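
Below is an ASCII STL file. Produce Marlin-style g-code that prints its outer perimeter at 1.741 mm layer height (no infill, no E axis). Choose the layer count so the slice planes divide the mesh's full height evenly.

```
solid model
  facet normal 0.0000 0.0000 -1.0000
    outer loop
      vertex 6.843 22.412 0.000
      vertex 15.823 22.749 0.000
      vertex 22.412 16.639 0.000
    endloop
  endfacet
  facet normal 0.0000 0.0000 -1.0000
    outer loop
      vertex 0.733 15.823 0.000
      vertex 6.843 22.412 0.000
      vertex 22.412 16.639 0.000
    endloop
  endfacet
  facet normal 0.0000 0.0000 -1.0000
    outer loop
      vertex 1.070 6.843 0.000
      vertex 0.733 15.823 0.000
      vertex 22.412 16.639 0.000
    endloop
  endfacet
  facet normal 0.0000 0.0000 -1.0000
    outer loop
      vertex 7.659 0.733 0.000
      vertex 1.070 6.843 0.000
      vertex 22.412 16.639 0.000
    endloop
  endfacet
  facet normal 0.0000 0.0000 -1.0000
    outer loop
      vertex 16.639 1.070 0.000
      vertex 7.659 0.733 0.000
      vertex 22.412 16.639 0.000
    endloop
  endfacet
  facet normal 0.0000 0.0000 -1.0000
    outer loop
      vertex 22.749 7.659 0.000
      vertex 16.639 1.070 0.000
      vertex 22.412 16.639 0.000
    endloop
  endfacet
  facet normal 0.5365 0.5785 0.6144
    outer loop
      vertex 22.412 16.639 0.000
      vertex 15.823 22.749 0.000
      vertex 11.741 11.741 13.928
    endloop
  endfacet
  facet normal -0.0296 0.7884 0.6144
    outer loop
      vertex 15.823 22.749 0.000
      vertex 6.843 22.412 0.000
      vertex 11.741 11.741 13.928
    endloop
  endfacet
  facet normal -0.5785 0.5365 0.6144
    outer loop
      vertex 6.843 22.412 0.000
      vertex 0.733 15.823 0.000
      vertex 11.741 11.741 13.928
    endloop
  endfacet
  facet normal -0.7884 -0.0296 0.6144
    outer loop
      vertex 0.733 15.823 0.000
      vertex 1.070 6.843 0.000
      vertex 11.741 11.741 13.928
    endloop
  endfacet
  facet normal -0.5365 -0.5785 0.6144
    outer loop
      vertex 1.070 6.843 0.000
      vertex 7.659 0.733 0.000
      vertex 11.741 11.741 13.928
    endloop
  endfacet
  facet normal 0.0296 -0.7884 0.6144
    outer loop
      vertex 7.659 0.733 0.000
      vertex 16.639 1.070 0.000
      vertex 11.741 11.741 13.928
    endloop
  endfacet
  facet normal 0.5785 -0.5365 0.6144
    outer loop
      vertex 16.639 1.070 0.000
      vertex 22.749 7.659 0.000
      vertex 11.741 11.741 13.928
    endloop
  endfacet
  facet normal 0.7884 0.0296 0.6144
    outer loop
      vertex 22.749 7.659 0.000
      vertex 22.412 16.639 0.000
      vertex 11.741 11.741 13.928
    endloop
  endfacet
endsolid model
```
; perimeter-only toolpath
G21 ; units = mm
G90 ; absolute positioning
G28 ; home
; layer 1
G0 Z1.741
G0 X21.078 Y16.027
G1 X15.313 Y21.373
G1 X7.455 Y21.078
G1 X2.109 Y15.313
G1 X2.404 Y7.455
G1 X8.169 Y2.109
G1 X16.027 Y2.404
G1 X21.373 Y8.169
G1 X21.078 Y16.027
; layer 2
G0 Z3.482
G0 X19.744 Y15.415
G1 X14.803 Y19.997
G1 X8.067 Y19.744
G1 X3.485 Y14.803
G1 X3.738 Y8.067
G1 X8.680 Y3.485
G1 X15.415 Y3.738
G1 X19.997 Y8.680
G1 X19.744 Y15.415
; layer 3
G0 Z5.223
G0 X18.410 Y14.802
G1 X14.292 Y18.621
G1 X8.680 Y18.410
G1 X4.861 Y14.292
G1 X5.072 Y8.680
G1 X9.190 Y4.861
G1 X14.802 Y5.072
G1 X18.621 Y9.190
G1 X18.410 Y14.802
; layer 4
G0 Z6.964
G0 X17.076 Y14.190
G1 X13.782 Y17.245
G1 X9.292 Y17.076
G1 X6.237 Y13.782
G1 X6.405 Y9.292
G1 X9.700 Y6.237
G1 X14.190 Y6.405
G1 X17.245 Y9.700
G1 X17.076 Y14.190
; layer 5
G0 Z8.705
G0 X15.743 Y13.578
G1 X13.272 Y15.869
G1 X9.904 Y15.743
G1 X7.613 Y13.272
G1 X7.739 Y9.904
G1 X10.210 Y7.613
G1 X13.578 Y7.739
G1 X15.869 Y10.210
G1 X15.743 Y13.578
; layer 6
G0 Z10.446
G0 X14.409 Y12.965
G1 X12.761 Y14.493
G1 X10.517 Y14.409
G1 X8.989 Y12.761
G1 X9.073 Y10.517
G1 X10.721 Y8.989
G1 X12.965 Y9.073
G1 X14.493 Y10.721
G1 X14.409 Y12.965
; layer 7
G0 Z12.187
G0 X13.075 Y12.353
G1 X12.251 Y13.117
G1 X11.129 Y13.075
G1 X10.365 Y12.251
G1 X10.407 Y11.129
G1 X11.231 Y10.365
G1 X12.353 Y10.407
G1 X13.117 Y11.231
G1 X13.075 Y12.353
M2 ; end

The solid is a regular 8-sided pyramid, base circumscribed radius ≈ 11.7 mm, apex at z ≈ 13.9 mm. Slicing at Δz = 1.741 mm — 8 equal slices spanning the solid's height, so layer i sits at z = i·h/8 — gives 7 non-empty perimeters. Each is a 8-segment closed polygon; G0 lifts to the layer z and rapids to the start vertex, then G1 traces the edges. The cross-section shrinks linearly with z (the slice at the apex is degenerate and omitted).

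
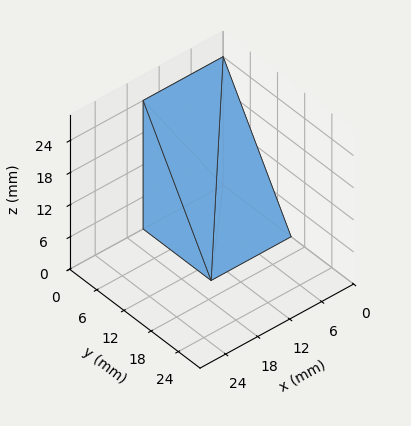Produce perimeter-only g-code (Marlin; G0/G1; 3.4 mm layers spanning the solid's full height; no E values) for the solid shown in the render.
Reading the render: the shape is a wedge (ramp): 15 × 15 mm base, rising to 24 mm along the y=0 edge and sloping linearly to z=0 at y=15 (dimensions read to the nearest mm from the axis ticks). For the g-code, the solid's height is divided into equal slices at the stated Δz and each level perimeter traced with G1 moves after a G0 lift.

; perimeter-only toolpath
G21 ; units = mm
G90 ; absolute positioning
G28 ; home
; layer 1
G0 Z3.4
G0 X0.0 Y0.0
G1 X15.0 Y0.0
G1 X15.0 Y12.9
G1 X0.0 Y12.9
G1 X0.0 Y0.0
; layer 2
G0 Z6.9
G0 X0.0 Y0.0
G1 X15.0 Y0.0
G1 X15.0 Y10.7
G1 X0.0 Y10.7
G1 X0.0 Y0.0
; layer 3
G0 Z10.3
G0 X0.0 Y0.0
G1 X15.0 Y0.0
G1 X15.0 Y8.6
G1 X0.0 Y8.6
G1 X0.0 Y0.0
; layer 4
G0 Z13.7
G0 X0.0 Y0.0
G1 X15.0 Y0.0
G1 X15.0 Y6.4
G1 X0.0 Y6.4
G1 X0.0 Y0.0
; layer 5
G0 Z17.1
G0 X0.0 Y0.0
G1 X15.0 Y0.0
G1 X15.0 Y4.3
G1 X0.0 Y4.3
G1 X0.0 Y0.0
; layer 6
G0 Z20.6
G0 X0.0 Y0.0
G1 X15.0 Y0.0
G1 X15.0 Y2.1
G1 X0.0 Y2.1
G1 X0.0 Y0.0
M2 ; end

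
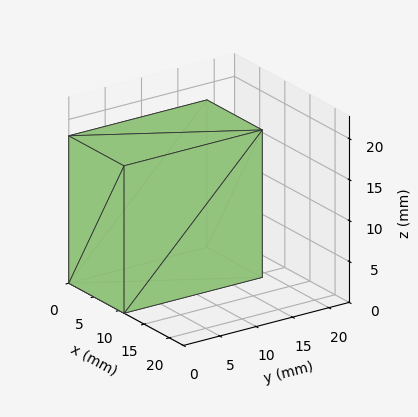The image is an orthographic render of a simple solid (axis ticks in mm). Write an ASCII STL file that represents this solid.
Reading the render: the shape is a rectangular box, roughly 11 × 19 mm footprint and 18 mm tall (dimensions read to the nearest mm from the axis ticks). For the STL, each face is triangulated and given an outward normal.

solid part
  facet normal 0.0000 0.0000 -1.0000
    outer loop
      vertex 11.000 19.000 0.000
      vertex 11.000 0.000 0.000
      vertex 0.000 0.000 0.000
    endloop
  endfacet
  facet normal 0.0000 0.0000 -1.0000
    outer loop
      vertex 0.000 19.000 0.000
      vertex 11.000 19.000 0.000
      vertex 0.000 0.000 0.000
    endloop
  endfacet
  facet normal 0.0000 0.0000 1.0000
    outer loop
      vertex 0.000 0.000 18.000
      vertex 11.000 0.000 18.000
      vertex 11.000 19.000 18.000
    endloop
  endfacet
  facet normal 0.0000 0.0000 1.0000
    outer loop
      vertex 0.000 0.000 18.000
      vertex 11.000 19.000 18.000
      vertex 0.000 19.000 18.000
    endloop
  endfacet
  facet normal 0.0000 -1.0000 0.0000
    outer loop
      vertex 0.000 0.000 0.000
      vertex 11.000 0.000 0.000
      vertex 11.000 0.000 18.000
    endloop
  endfacet
  facet normal 0.0000 -1.0000 0.0000
    outer loop
      vertex 0.000 0.000 0.000
      vertex 11.000 0.000 18.000
      vertex 0.000 0.000 18.000
    endloop
  endfacet
  facet normal 0.0000 1.0000 0.0000
    outer loop
      vertex 11.000 19.000 18.000
      vertex 11.000 19.000 0.000
      vertex 0.000 19.000 0.000
    endloop
  endfacet
  facet normal 0.0000 1.0000 0.0000
    outer loop
      vertex 0.000 19.000 18.000
      vertex 11.000 19.000 18.000
      vertex 0.000 19.000 0.000
    endloop
  endfacet
  facet normal -1.0000 0.0000 0.0000
    outer loop
      vertex 0.000 19.000 18.000
      vertex 0.000 19.000 0.000
      vertex 0.000 0.000 0.000
    endloop
  endfacet
  facet normal -1.0000 0.0000 0.0000
    outer loop
      vertex 0.000 0.000 18.000
      vertex 0.000 19.000 18.000
      vertex 0.000 0.000 0.000
    endloop
  endfacet
  facet normal 1.0000 0.0000 0.0000
    outer loop
      vertex 11.000 0.000 0.000
      vertex 11.000 19.000 0.000
      vertex 11.000 19.000 18.000
    endloop
  endfacet
  facet normal 1.0000 0.0000 0.0000
    outer loop
      vertex 11.000 0.000 0.000
      vertex 11.000 19.000 18.000
      vertex 11.000 0.000 18.000
    endloop
  endfacet
endsolid part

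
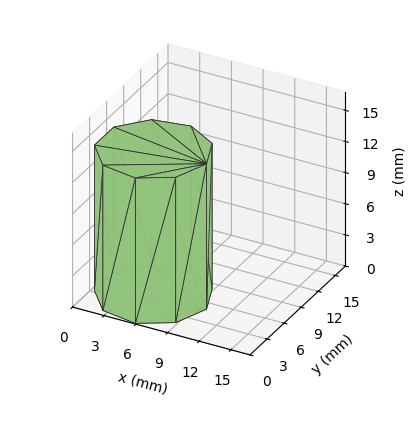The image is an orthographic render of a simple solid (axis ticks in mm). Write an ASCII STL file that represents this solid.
Reading the render: the shape is a regular 9-sided prism (a cylinder approximated with 9 flat sides), circumscribed radius ≈ 5 mm, height ≈ 14 mm (dimensions read to the nearest mm from the axis ticks). For the STL, each face is triangulated and given an outward normal.

solid part
  facet normal 0.0000 0.0000 -1.0000
    outer loop
      vertex 5.9 9.9 0.0
      vertex 8.8 8.2 0.0
      vertex 10.0 5.0 0.0
    endloop
  endfacet
  facet normal 0.0000 0.0000 -1.0000
    outer loop
      vertex 2.5 9.3 0.0
      vertex 5.9 9.9 0.0
      vertex 10.0 5.0 0.0
    endloop
  endfacet
  facet normal 0.0000 0.0000 -1.0000
    outer loop
      vertex 0.3 6.7 0.0
      vertex 2.5 9.3 0.0
      vertex 10.0 5.0 0.0
    endloop
  endfacet
  facet normal 0.0000 0.0000 -1.0000
    outer loop
      vertex 0.3 3.3 0.0
      vertex 0.3 6.7 0.0
      vertex 10.0 5.0 0.0
    endloop
  endfacet
  facet normal 0.0000 0.0000 -1.0000
    outer loop
      vertex 2.5 0.7 0.0
      vertex 0.3 3.3 0.0
      vertex 10.0 5.0 0.0
    endloop
  endfacet
  facet normal 0.0000 0.0000 -1.0000
    outer loop
      vertex 5.9 0.1 0.0
      vertex 2.5 0.7 0.0
      vertex 10.0 5.0 0.0
    endloop
  endfacet
  facet normal 0.0000 0.0000 -1.0000
    outer loop
      vertex 8.8 1.8 0.0
      vertex 5.9 0.1 0.0
      vertex 10.0 5.0 0.0
    endloop
  endfacet
  facet normal 0.0000 0.0000 1.0000
    outer loop
      vertex 10.0 5.0 14.0
      vertex 8.8 8.2 14.0
      vertex 5.9 9.9 14.0
    endloop
  endfacet
  facet normal 0.0000 0.0000 1.0000
    outer loop
      vertex 10.0 5.0 14.0
      vertex 5.9 9.9 14.0
      vertex 2.5 9.3 14.0
    endloop
  endfacet
  facet normal 0.0000 0.0000 1.0000
    outer loop
      vertex 10.0 5.0 14.0
      vertex 2.5 9.3 14.0
      vertex 0.3 6.7 14.0
    endloop
  endfacet
  facet normal 0.0000 0.0000 1.0000
    outer loop
      vertex 10.0 5.0 14.0
      vertex 0.3 6.7 14.0
      vertex 0.3 3.3 14.0
    endloop
  endfacet
  facet normal 0.0000 0.0000 1.0000
    outer loop
      vertex 10.0 5.0 14.0
      vertex 0.3 3.3 14.0
      vertex 2.5 0.7 14.0
    endloop
  endfacet
  facet normal 0.0000 0.0000 1.0000
    outer loop
      vertex 10.0 5.0 14.0
      vertex 2.5 0.7 14.0
      vertex 5.9 0.1 14.0
    endloop
  endfacet
  facet normal 0.0000 0.0000 1.0000
    outer loop
      vertex 10.0 5.0 14.0
      vertex 5.9 0.1 14.0
      vertex 8.8 1.8 14.0
    endloop
  endfacet
  facet normal 0.9363 0.3511 0.0000
    outer loop
      vertex 10.0 5.0 0.0
      vertex 8.8 8.2 0.0
      vertex 8.8 8.2 14.0
    endloop
  endfacet
  facet normal 0.9363 0.3511 0.0000
    outer loop
      vertex 10.0 5.0 0.0
      vertex 8.8 8.2 14.0
      vertex 10.0 5.0 14.0
    endloop
  endfacet
  facet normal 0.5057 0.8627 0.0000
    outer loop
      vertex 8.8 8.2 0.0
      vertex 5.9 9.9 0.0
      vertex 5.9 9.9 14.0
    endloop
  endfacet
  facet normal 0.5057 0.8627 0.0000
    outer loop
      vertex 8.8 8.2 0.0
      vertex 5.9 9.9 14.0
      vertex 8.8 8.2 14.0
    endloop
  endfacet
  facet normal -0.1738 0.9848 0.0000
    outer loop
      vertex 5.9 9.9 0.0
      vertex 2.5 9.3 0.0
      vertex 2.5 9.3 14.0
    endloop
  endfacet
  facet normal -0.1738 0.9848 0.0000
    outer loop
      vertex 5.9 9.9 0.0
      vertex 2.5 9.3 14.0
      vertex 5.9 9.9 14.0
    endloop
  endfacet
  facet normal -0.7634 0.6459 0.0000
    outer loop
      vertex 2.5 9.3 0.0
      vertex 0.3 6.7 0.0
      vertex 0.3 6.7 14.0
    endloop
  endfacet
  facet normal -0.7634 0.6459 0.0000
    outer loop
      vertex 2.5 9.3 0.0
      vertex 0.3 6.7 14.0
      vertex 2.5 9.3 14.0
    endloop
  endfacet
  facet normal -1.0000 0.0000 0.0000
    outer loop
      vertex 0.3 6.7 0.0
      vertex 0.3 3.3 0.0
      vertex 0.3 3.3 14.0
    endloop
  endfacet
  facet normal -1.0000 0.0000 0.0000
    outer loop
      vertex 0.3 6.7 0.0
      vertex 0.3 3.3 14.0
      vertex 0.3 6.7 14.0
    endloop
  endfacet
  facet normal -0.7634 -0.6459 0.0000
    outer loop
      vertex 0.3 3.3 0.0
      vertex 2.5 0.7 0.0
      vertex 2.5 0.7 14.0
    endloop
  endfacet
  facet normal -0.7634 -0.6459 0.0000
    outer loop
      vertex 0.3 3.3 0.0
      vertex 2.5 0.7 14.0
      vertex 0.3 3.3 14.0
    endloop
  endfacet
  facet normal -0.1738 -0.9848 0.0000
    outer loop
      vertex 2.5 0.7 0.0
      vertex 5.9 0.1 0.0
      vertex 5.9 0.1 14.0
    endloop
  endfacet
  facet normal -0.1738 -0.9848 0.0000
    outer loop
      vertex 2.5 0.7 0.0
      vertex 5.9 0.1 14.0
      vertex 2.5 0.7 14.0
    endloop
  endfacet
  facet normal 0.5057 -0.8627 0.0000
    outer loop
      vertex 5.9 0.1 0.0
      vertex 8.8 1.8 0.0
      vertex 8.8 1.8 14.0
    endloop
  endfacet
  facet normal 0.5057 -0.8627 0.0000
    outer loop
      vertex 5.9 0.1 0.0
      vertex 8.8 1.8 14.0
      vertex 5.9 0.1 14.0
    endloop
  endfacet
  facet normal 0.9363 -0.3511 0.0000
    outer loop
      vertex 8.8 1.8 0.0
      vertex 10.0 5.0 0.0
      vertex 10.0 5.0 14.0
    endloop
  endfacet
  facet normal 0.9363 -0.3511 0.0000
    outer loop
      vertex 8.8 1.8 0.0
      vertex 10.0 5.0 14.0
      vertex 8.8 1.8 14.0
    endloop
  endfacet
endsolid part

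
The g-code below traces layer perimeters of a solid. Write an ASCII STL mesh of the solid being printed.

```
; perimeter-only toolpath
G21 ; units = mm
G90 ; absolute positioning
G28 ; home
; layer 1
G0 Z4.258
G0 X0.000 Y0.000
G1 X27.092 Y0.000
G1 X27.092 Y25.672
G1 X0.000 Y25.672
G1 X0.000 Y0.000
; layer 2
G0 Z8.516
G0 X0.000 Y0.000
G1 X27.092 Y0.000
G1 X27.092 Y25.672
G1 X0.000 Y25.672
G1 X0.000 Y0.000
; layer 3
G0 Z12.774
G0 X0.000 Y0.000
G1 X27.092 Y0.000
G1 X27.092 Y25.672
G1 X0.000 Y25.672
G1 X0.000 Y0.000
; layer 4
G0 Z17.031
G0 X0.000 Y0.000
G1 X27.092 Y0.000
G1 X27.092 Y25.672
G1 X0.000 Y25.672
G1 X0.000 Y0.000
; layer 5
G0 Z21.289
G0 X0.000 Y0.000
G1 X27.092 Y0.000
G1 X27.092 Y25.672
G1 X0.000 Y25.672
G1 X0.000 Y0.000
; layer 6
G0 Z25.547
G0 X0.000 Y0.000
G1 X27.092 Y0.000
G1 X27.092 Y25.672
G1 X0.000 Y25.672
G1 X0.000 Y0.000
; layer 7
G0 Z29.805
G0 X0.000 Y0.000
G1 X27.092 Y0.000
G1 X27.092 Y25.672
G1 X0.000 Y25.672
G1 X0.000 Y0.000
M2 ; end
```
solid part
  facet normal 0.0000 0.0000 -1.0000
    outer loop
      vertex 27.092 25.672 0.000
      vertex 27.092 0.000 0.000
      vertex 0.000 0.000 0.000
    endloop
  endfacet
  facet normal 0.0000 0.0000 -1.0000
    outer loop
      vertex 0.000 25.672 0.000
      vertex 27.092 25.672 0.000
      vertex 0.000 0.000 0.000
    endloop
  endfacet
  facet normal 0.0000 0.0000 1.0000
    outer loop
      vertex 0.000 0.000 29.805
      vertex 27.092 0.000 29.805
      vertex 27.092 25.672 29.805
    endloop
  endfacet
  facet normal 0.0000 0.0000 1.0000
    outer loop
      vertex 0.000 0.000 29.805
      vertex 27.092 25.672 29.805
      vertex 0.000 25.672 29.805
    endloop
  endfacet
  facet normal 0.0000 -1.0000 0.0000
    outer loop
      vertex 0.000 0.000 0.000
      vertex 27.092 0.000 0.000
      vertex 27.092 0.000 29.805
    endloop
  endfacet
  facet normal 0.0000 -1.0000 0.0000
    outer loop
      vertex 0.000 0.000 0.000
      vertex 27.092 0.000 29.805
      vertex 0.000 0.000 29.805
    endloop
  endfacet
  facet normal 0.0000 1.0000 0.0000
    outer loop
      vertex 27.092 25.672 29.805
      vertex 27.092 25.672 0.000
      vertex 0.000 25.672 0.000
    endloop
  endfacet
  facet normal 0.0000 1.0000 0.0000
    outer loop
      vertex 0.000 25.672 29.805
      vertex 27.092 25.672 29.805
      vertex 0.000 25.672 0.000
    endloop
  endfacet
  facet normal -1.0000 0.0000 0.0000
    outer loop
      vertex 0.000 25.672 29.805
      vertex 0.000 25.672 0.000
      vertex 0.000 0.000 0.000
    endloop
  endfacet
  facet normal -1.0000 0.0000 0.0000
    outer loop
      vertex 0.000 0.000 29.805
      vertex 0.000 25.672 29.805
      vertex 0.000 0.000 0.000
    endloop
  endfacet
  facet normal 1.0000 0.0000 0.0000
    outer loop
      vertex 27.092 0.000 0.000
      vertex 27.092 25.672 0.000
      vertex 27.092 25.672 29.805
    endloop
  endfacet
  facet normal 1.0000 0.0000 0.0000
    outer loop
      vertex 27.092 0.000 0.000
      vertex 27.092 25.672 29.805
      vertex 27.092 0.000 29.805
    endloop
  endfacet
endsolid part

The G0 Z moves step by Δz≈4.258 mm. Every layer's G1 loop is the same polygon, so the solid is a straight extrusion of it from z=0 to z≈29.8. Closing with flat bottom and top caps and triangulating gives 12 facets — a rectangular box, roughly 27.1 × 25.7 mm footprint and 29.8 mm tall.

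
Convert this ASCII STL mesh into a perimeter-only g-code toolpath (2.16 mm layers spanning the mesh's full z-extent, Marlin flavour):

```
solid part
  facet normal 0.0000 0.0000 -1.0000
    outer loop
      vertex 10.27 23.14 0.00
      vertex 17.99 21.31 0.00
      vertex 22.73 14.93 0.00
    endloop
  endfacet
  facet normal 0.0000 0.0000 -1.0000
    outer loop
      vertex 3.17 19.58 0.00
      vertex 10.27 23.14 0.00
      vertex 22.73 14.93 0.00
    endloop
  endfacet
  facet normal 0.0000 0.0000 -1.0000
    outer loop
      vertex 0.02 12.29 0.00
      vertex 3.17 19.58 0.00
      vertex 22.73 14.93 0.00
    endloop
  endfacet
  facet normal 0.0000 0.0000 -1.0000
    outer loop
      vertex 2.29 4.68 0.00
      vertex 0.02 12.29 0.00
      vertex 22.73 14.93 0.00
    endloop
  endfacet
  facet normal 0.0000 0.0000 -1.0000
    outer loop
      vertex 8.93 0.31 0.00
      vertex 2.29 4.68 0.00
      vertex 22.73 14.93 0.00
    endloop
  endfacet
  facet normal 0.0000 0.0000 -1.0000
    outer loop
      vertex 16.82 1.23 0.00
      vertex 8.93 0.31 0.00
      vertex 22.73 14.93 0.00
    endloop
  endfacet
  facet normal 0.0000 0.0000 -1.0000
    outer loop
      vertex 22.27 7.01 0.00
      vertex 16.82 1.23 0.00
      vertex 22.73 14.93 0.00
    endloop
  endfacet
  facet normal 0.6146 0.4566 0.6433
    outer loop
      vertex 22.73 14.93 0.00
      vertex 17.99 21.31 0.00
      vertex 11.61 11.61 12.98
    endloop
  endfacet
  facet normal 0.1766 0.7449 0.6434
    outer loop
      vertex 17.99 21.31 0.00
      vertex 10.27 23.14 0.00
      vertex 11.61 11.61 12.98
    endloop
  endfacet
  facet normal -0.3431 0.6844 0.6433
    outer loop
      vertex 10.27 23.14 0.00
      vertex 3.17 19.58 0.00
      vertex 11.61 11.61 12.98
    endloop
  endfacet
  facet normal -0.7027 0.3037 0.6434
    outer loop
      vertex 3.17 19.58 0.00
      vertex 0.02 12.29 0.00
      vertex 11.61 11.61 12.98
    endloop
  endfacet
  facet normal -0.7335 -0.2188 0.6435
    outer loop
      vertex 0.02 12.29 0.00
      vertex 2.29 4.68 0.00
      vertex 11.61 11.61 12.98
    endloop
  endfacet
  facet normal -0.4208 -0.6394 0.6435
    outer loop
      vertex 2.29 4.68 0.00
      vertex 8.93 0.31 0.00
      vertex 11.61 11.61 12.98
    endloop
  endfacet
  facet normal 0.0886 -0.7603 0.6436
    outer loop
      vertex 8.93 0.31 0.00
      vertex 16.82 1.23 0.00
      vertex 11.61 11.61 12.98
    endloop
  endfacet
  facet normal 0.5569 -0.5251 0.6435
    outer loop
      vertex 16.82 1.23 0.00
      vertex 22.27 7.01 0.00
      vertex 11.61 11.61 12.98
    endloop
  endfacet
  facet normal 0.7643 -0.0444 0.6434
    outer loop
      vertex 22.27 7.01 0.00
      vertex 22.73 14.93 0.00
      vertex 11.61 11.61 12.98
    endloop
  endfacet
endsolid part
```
; perimeter-only toolpath
G21 ; units = mm
G90 ; absolute positioning
G28 ; home
; layer 1
G0 Z2.16
G0 X20.88 Y14.38
G1 X16.93 Y19.69
G1 X10.49 Y21.22
G1 X4.58 Y18.25
G1 X1.95 Y12.18
G1 X3.84 Y5.83
G1 X9.38 Y2.19
G1 X15.95 Y2.96
G1 X20.49 Y7.78
G1 X20.88 Y14.38
; layer 2
G0 Z4.33
G0 X19.02 Y13.82
G1 X15.86 Y18.08
G1 X10.72 Y19.30
G1 X5.98 Y16.92
G1 X3.88 Y12.06
G1 X5.40 Y6.99
G1 X9.82 Y4.08
G1 X15.08 Y4.69
G1 X18.72 Y8.54
G1 X19.02 Y13.82
; layer 3
G0 Z6.49
G0 X17.17 Y13.27
G1 X14.80 Y16.46
G1 X10.94 Y17.38
G1 X7.39 Y15.59
G1 X5.81 Y11.95
G1 X6.95 Y8.14
G1 X10.27 Y5.96
G1 X14.21 Y6.42
G1 X16.94 Y9.31
G1 X17.17 Y13.27
; layer 4
G0 Z8.65
G0 X15.32 Y12.72
G1 X13.74 Y14.84
G1 X11.16 Y15.45
G1 X8.80 Y14.27
G1 X7.75 Y11.84
G1 X8.50 Y9.30
G1 X10.72 Y7.84
G1 X13.35 Y8.15
G1 X15.16 Y10.08
G1 X15.32 Y12.72
; layer 5
G0 Z10.82
G0 X13.46 Y12.16
G1 X12.67 Y13.23
G1 X11.39 Y13.53
G1 X10.20 Y12.94
G1 X9.68 Y11.72
G1 X10.06 Y10.46
G1 X11.16 Y9.73
G1 X12.48 Y9.88
G1 X13.39 Y10.84
G1 X13.46 Y12.16
M2 ; end

The solid is a regular 9-sided pyramid, base circumscribed radius ≈ 11.6 mm, apex at z ≈ 13 mm. Slicing at Δz = 2.16 mm — 6 equal slices spanning the solid's height, so layer i sits at z = i·h/6 — gives 5 non-empty perimeters. Each is a 9-segment closed polygon; G0 lifts to the layer z and rapids to the start vertex, then G1 traces the edges. The cross-section shrinks linearly with z (the slice at the apex is degenerate and omitted).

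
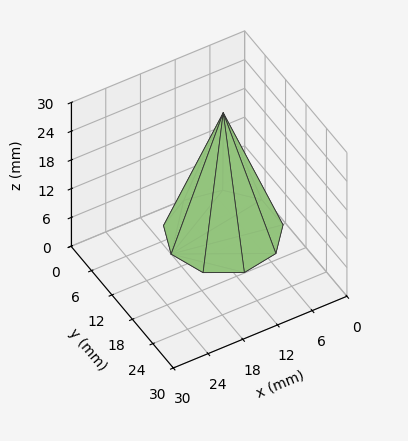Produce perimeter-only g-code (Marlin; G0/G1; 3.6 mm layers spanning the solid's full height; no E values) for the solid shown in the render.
Reading the render: the shape is a regular 9-sided pyramid, base circumscribed radius ≈ 9 mm, apex at z ≈ 25 mm (dimensions read to the nearest mm from the axis ticks). For the g-code, the solid's height is divided into equal slices at the stated Δz and each level perimeter traced with G1 moves after a G0 lift.

; perimeter-only toolpath
G21 ; units = mm
G90 ; absolute positioning
G28 ; home
; layer 1
G0 Z3.6
G0 X16.7 Y9.0
G1 X14.9 Y14.0
G1 X10.4 Y16.6
G1 X5.1 Y15.7
G1 X1.7 Y11.7
G1 X1.7 Y6.3
G1 X5.1 Y2.3
G1 X10.4 Y1.4
G1 X14.9 Y4.0
G1 X16.7 Y9.0
; layer 2
G0 Z7.1
G0 X15.4 Y9.0
G1 X13.9 Y13.1
G1 X10.1 Y15.4
G1 X5.8 Y14.6
G1 X2.9 Y11.2
G1 X2.9 Y6.8
G1 X5.8 Y3.4
G1 X10.1 Y2.6
G1 X13.9 Y4.9
G1 X15.4 Y9.0
; layer 3
G0 Z10.7
G0 X14.1 Y9.0
G1 X12.9 Y12.3
G1 X9.9 Y14.1
G1 X6.4 Y13.5
G1 X4.1 Y10.8
G1 X4.1 Y7.2
G1 X6.4 Y4.5
G1 X9.9 Y3.9
G1 X12.9 Y5.7
G1 X14.1 Y9.0
; layer 4
G0 Z14.3
G0 X12.9 Y9.0
G1 X12.0 Y11.5
G1 X9.7 Y12.8
G1 X7.1 Y12.3
G1 X5.4 Y10.3
G1 X5.4 Y7.7
G1 X7.1 Y5.7
G1 X9.7 Y5.2
G1 X12.0 Y6.5
G1 X12.9 Y9.0
; layer 5
G0 Z17.9
G0 X11.6 Y9.0
G1 X11.0 Y10.7
G1 X9.5 Y11.5
G1 X7.7 Y11.2
G1 X6.6 Y9.9
G1 X6.6 Y8.1
G1 X7.7 Y6.8
G1 X9.5 Y6.5
G1 X11.0 Y7.3
G1 X11.6 Y9.0
; layer 6
G0 Z21.4
G0 X10.3 Y9.0
G1 X10.0 Y9.8
G1 X9.2 Y10.3
G1 X8.4 Y10.1
G1 X7.8 Y9.4
G1 X7.8 Y8.6
G1 X8.4 Y7.9
G1 X9.2 Y7.7
G1 X10.0 Y8.2
G1 X10.3 Y9.0
M2 ; end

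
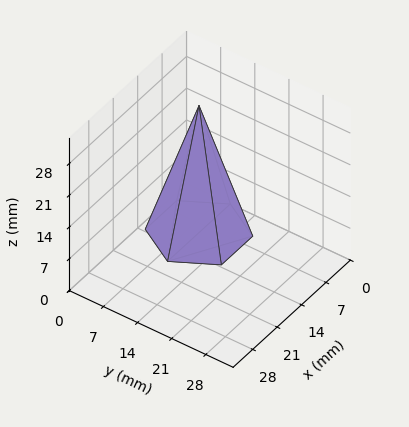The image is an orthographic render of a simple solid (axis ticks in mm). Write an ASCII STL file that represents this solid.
Reading the render: the shape is a regular 6-sided pyramid, base circumscribed radius ≈ 9 mm, apex at z ≈ 28 mm (dimensions read to the nearest mm from the axis ticks). For the STL, each face is triangulated and given an outward normal.

solid part
  facet normal 0.0000 0.0000 -1.0000
    outer loop
      vertex 4.5 16.8 0.0
      vertex 13.5 16.8 0.0
      vertex 18.0 9.0 0.0
    endloop
  endfacet
  facet normal 0.0000 0.0000 -1.0000
    outer loop
      vertex 0.0 9.0 0.0
      vertex 4.5 16.8 0.0
      vertex 18.0 9.0 0.0
    endloop
  endfacet
  facet normal 0.0000 0.0000 -1.0000
    outer loop
      vertex 4.5 1.2 0.0
      vertex 0.0 9.0 0.0
      vertex 18.0 9.0 0.0
    endloop
  endfacet
  facet normal 0.0000 0.0000 -1.0000
    outer loop
      vertex 13.5 1.2 0.0
      vertex 4.5 1.2 0.0
      vertex 18.0 9.0 0.0
    endloop
  endfacet
  facet normal 0.8344 0.4814 0.2682
    outer loop
      vertex 18.0 9.0 0.0
      vertex 13.5 16.8 0.0
      vertex 9.0 9.0 28.0
    endloop
  endfacet
  facet normal 0.0000 0.9633 0.2684
    outer loop
      vertex 13.5 16.8 0.0
      vertex 4.5 16.8 0.0
      vertex 9.0 9.0 28.0
    endloop
  endfacet
  facet normal -0.8344 0.4814 0.2682
    outer loop
      vertex 4.5 16.8 0.0
      vertex 0.0 9.0 0.0
      vertex 9.0 9.0 28.0
    endloop
  endfacet
  facet normal -0.8344 -0.4814 0.2682
    outer loop
      vertex 0.0 9.0 0.0
      vertex 4.5 1.2 0.0
      vertex 9.0 9.0 28.0
    endloop
  endfacet
  facet normal 0.0000 -0.9633 0.2684
    outer loop
      vertex 4.5 1.2 0.0
      vertex 13.5 1.2 0.0
      vertex 9.0 9.0 28.0
    endloop
  endfacet
  facet normal 0.8344 -0.4814 0.2682
    outer loop
      vertex 13.5 1.2 0.0
      vertex 18.0 9.0 0.0
      vertex 9.0 9.0 28.0
    endloop
  endfacet
endsolid part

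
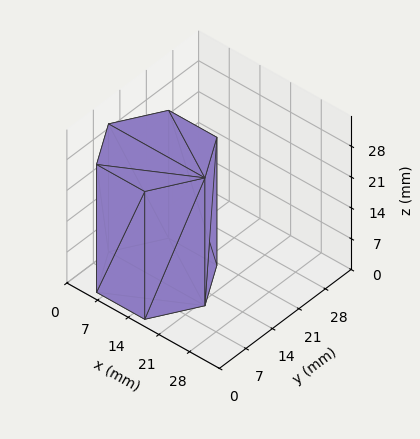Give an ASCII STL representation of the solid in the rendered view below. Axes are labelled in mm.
Reading the render: the shape is a regular 6-sided prism (a cylinder approximated with 6 flat sides), circumscribed radius ≈ 11 mm, height ≈ 29 mm (dimensions read to the nearest mm from the axis ticks). For the STL, each face is triangulated and given an outward normal.

solid part
  facet normal 0.0000 0.0000 -1.0000
    outer loop
      vertex 5.500 20.526 0.000
      vertex 16.500 20.526 0.000
      vertex 22.000 11.000 0.000
    endloop
  endfacet
  facet normal 0.0000 0.0000 -1.0000
    outer loop
      vertex 0.000 11.000 0.000
      vertex 5.500 20.526 0.000
      vertex 22.000 11.000 0.000
    endloop
  endfacet
  facet normal 0.0000 0.0000 -1.0000
    outer loop
      vertex 5.500 1.474 0.000
      vertex 0.000 11.000 0.000
      vertex 22.000 11.000 0.000
    endloop
  endfacet
  facet normal 0.0000 0.0000 -1.0000
    outer loop
      vertex 16.500 1.474 0.000
      vertex 5.500 1.474 0.000
      vertex 22.000 11.000 0.000
    endloop
  endfacet
  facet normal 0.0000 0.0000 1.0000
    outer loop
      vertex 22.000 11.000 29.000
      vertex 16.500 20.526 29.000
      vertex 5.500 20.526 29.000
    endloop
  endfacet
  facet normal 0.0000 0.0000 1.0000
    outer loop
      vertex 22.000 11.000 29.000
      vertex 5.500 20.526 29.000
      vertex 0.000 11.000 29.000
    endloop
  endfacet
  facet normal 0.0000 0.0000 1.0000
    outer loop
      vertex 22.000 11.000 29.000
      vertex 0.000 11.000 29.000
      vertex 5.500 1.474 29.000
    endloop
  endfacet
  facet normal 0.0000 0.0000 1.0000
    outer loop
      vertex 22.000 11.000 29.000
      vertex 5.500 1.474 29.000
      vertex 16.500 1.474 29.000
    endloop
  endfacet
  facet normal 0.8660 0.5000 0.0000
    outer loop
      vertex 22.000 11.000 0.000
      vertex 16.500 20.526 0.000
      vertex 16.500 20.526 29.000
    endloop
  endfacet
  facet normal 0.8660 0.5000 0.0000
    outer loop
      vertex 22.000 11.000 0.000
      vertex 16.500 20.526 29.000
      vertex 22.000 11.000 29.000
    endloop
  endfacet
  facet normal 0.0000 1.0000 0.0000
    outer loop
      vertex 16.500 20.526 0.000
      vertex 5.500 20.526 0.000
      vertex 5.500 20.526 29.000
    endloop
  endfacet
  facet normal 0.0000 1.0000 0.0000
    outer loop
      vertex 16.500 20.526 0.000
      vertex 5.500 20.526 29.000
      vertex 16.500 20.526 29.000
    endloop
  endfacet
  facet normal -0.8660 0.5000 0.0000
    outer loop
      vertex 5.500 20.526 0.000
      vertex 0.000 11.000 0.000
      vertex 0.000 11.000 29.000
    endloop
  endfacet
  facet normal -0.8660 0.5000 0.0000
    outer loop
      vertex 5.500 20.526 0.000
      vertex 0.000 11.000 29.000
      vertex 5.500 20.526 29.000
    endloop
  endfacet
  facet normal -0.8660 -0.5000 0.0000
    outer loop
      vertex 0.000 11.000 0.000
      vertex 5.500 1.474 0.000
      vertex 5.500 1.474 29.000
    endloop
  endfacet
  facet normal -0.8660 -0.5000 0.0000
    outer loop
      vertex 0.000 11.000 0.000
      vertex 5.500 1.474 29.000
      vertex 0.000 11.000 29.000
    endloop
  endfacet
  facet normal 0.0000 -1.0000 0.0000
    outer loop
      vertex 5.500 1.474 0.000
      vertex 16.500 1.474 0.000
      vertex 16.500 1.474 29.000
    endloop
  endfacet
  facet normal 0.0000 -1.0000 0.0000
    outer loop
      vertex 5.500 1.474 0.000
      vertex 16.500 1.474 29.000
      vertex 5.500 1.474 29.000
    endloop
  endfacet
  facet normal 0.8660 -0.5000 0.0000
    outer loop
      vertex 16.500 1.474 0.000
      vertex 22.000 11.000 0.000
      vertex 22.000 11.000 29.000
    endloop
  endfacet
  facet normal 0.8660 -0.5000 0.0000
    outer loop
      vertex 16.500 1.474 0.000
      vertex 22.000 11.000 29.000
      vertex 16.500 1.474 29.000
    endloop
  endfacet
endsolid part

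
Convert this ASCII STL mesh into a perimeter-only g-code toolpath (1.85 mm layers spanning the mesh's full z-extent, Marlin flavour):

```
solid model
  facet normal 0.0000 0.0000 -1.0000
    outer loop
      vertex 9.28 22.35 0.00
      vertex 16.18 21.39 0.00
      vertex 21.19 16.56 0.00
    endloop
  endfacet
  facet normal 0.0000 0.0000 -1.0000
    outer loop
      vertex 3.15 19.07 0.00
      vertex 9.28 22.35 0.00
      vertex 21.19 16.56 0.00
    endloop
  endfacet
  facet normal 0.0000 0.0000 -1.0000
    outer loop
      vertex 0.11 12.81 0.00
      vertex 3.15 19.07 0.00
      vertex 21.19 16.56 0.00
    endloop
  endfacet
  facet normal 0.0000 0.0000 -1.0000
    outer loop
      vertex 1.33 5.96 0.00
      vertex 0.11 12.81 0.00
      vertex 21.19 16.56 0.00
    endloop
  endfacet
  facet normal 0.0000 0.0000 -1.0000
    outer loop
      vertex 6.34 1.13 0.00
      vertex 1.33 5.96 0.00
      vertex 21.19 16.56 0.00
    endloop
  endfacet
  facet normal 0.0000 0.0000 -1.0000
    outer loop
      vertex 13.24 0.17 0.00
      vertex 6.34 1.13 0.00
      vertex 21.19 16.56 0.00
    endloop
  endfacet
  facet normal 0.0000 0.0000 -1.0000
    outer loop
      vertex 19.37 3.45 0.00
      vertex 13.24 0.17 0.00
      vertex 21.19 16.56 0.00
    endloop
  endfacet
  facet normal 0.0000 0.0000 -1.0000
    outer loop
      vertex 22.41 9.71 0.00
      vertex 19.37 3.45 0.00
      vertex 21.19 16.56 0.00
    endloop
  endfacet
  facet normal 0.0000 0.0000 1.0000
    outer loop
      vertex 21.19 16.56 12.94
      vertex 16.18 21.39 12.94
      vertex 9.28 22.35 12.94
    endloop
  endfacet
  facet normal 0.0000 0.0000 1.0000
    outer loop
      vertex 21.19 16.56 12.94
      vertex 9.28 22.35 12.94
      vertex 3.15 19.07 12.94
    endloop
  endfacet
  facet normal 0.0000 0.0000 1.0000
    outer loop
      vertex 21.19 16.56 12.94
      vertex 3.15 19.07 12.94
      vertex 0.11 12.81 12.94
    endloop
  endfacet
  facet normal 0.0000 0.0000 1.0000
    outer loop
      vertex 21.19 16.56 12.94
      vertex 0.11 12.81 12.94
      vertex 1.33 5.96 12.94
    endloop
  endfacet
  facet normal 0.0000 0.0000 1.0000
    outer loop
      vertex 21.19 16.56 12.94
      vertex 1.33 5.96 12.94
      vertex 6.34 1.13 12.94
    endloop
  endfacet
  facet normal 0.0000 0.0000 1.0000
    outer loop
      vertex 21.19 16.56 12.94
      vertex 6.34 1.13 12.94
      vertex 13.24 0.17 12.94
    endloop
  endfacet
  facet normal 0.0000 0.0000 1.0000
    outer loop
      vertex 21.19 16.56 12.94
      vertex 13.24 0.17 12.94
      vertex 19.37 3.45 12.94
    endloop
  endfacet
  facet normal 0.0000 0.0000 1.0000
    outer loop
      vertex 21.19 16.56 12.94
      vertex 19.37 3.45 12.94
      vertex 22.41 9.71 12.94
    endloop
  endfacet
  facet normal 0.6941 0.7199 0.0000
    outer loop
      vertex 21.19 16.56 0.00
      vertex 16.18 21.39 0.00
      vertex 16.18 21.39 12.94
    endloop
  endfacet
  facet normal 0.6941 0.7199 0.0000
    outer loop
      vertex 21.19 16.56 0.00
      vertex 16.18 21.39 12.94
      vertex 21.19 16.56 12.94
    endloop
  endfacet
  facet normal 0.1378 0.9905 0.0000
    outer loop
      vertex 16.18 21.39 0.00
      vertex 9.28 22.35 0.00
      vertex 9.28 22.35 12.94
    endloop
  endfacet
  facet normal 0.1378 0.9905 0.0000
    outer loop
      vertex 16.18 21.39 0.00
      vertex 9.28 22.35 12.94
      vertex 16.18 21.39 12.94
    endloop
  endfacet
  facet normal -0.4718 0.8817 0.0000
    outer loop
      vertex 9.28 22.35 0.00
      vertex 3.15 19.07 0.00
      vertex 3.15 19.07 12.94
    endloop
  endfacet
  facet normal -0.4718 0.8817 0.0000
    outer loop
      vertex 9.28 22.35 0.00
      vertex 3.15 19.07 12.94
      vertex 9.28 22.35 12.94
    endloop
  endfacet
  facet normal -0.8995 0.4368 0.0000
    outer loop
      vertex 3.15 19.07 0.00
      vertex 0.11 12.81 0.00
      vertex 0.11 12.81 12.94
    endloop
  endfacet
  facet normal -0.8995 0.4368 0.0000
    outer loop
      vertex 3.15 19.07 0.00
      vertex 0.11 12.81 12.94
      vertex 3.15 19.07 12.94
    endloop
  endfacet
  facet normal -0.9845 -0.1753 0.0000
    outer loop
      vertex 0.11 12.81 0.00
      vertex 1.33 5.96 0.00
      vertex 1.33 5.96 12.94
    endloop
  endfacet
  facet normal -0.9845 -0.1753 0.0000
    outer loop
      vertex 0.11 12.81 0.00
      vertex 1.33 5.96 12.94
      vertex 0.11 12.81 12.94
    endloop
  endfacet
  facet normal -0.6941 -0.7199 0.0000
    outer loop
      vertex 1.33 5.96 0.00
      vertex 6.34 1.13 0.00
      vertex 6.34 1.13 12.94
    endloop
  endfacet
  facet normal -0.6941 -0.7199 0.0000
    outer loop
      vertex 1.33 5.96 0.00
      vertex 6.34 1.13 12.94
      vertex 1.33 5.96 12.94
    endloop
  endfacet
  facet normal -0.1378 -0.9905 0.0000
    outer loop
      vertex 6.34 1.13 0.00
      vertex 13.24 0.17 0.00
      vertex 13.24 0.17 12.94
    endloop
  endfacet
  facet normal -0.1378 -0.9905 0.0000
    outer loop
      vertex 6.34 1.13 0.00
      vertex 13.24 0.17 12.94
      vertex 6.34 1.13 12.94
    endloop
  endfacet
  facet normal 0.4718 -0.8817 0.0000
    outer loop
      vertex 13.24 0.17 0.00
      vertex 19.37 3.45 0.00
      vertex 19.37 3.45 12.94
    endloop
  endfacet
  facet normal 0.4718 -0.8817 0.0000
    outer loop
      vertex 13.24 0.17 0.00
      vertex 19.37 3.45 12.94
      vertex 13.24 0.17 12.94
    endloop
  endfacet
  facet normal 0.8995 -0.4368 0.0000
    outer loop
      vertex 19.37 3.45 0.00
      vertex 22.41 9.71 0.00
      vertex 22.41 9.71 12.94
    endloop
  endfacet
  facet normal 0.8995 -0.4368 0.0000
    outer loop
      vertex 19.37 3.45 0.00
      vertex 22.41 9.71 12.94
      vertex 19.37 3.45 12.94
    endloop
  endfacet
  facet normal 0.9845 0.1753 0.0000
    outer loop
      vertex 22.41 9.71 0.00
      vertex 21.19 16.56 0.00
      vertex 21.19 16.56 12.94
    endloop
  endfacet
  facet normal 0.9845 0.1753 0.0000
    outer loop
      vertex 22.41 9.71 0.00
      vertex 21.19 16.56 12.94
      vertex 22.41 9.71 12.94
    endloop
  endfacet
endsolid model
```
; perimeter-only toolpath
G21 ; units = mm
G90 ; absolute positioning
G28 ; home
; layer 1
G0 Z1.85
G0 X21.19 Y16.56
G1 X16.18 Y21.39
G1 X9.28 Y22.35
G1 X3.15 Y19.07
G1 X0.11 Y12.81
G1 X1.33 Y5.96
G1 X6.34 Y1.13
G1 X13.24 Y0.17
G1 X19.37 Y3.45
G1 X22.41 Y9.71
G1 X21.19 Y16.56
; layer 2
G0 Z3.70
G0 X21.19 Y16.56
G1 X16.18 Y21.39
G1 X9.28 Y22.35
G1 X3.15 Y19.07
G1 X0.11 Y12.81
G1 X1.33 Y5.96
G1 X6.34 Y1.13
G1 X13.24 Y0.17
G1 X19.37 Y3.45
G1 X22.41 Y9.71
G1 X21.19 Y16.56
; layer 3
G0 Z5.55
G0 X21.19 Y16.56
G1 X16.18 Y21.39
G1 X9.28 Y22.35
G1 X3.15 Y19.07
G1 X0.11 Y12.81
G1 X1.33 Y5.96
G1 X6.34 Y1.13
G1 X13.24 Y0.17
G1 X19.37 Y3.45
G1 X22.41 Y9.71
G1 X21.19 Y16.56
; layer 4
G0 Z7.39
G0 X21.19 Y16.56
G1 X16.18 Y21.39
G1 X9.28 Y22.35
G1 X3.15 Y19.07
G1 X0.11 Y12.81
G1 X1.33 Y5.96
G1 X6.34 Y1.13
G1 X13.24 Y0.17
G1 X19.37 Y3.45
G1 X22.41 Y9.71
G1 X21.19 Y16.56
; layer 5
G0 Z9.24
G0 X21.19 Y16.56
G1 X16.18 Y21.39
G1 X9.28 Y22.35
G1 X3.15 Y19.07
G1 X0.11 Y12.81
G1 X1.33 Y5.96
G1 X6.34 Y1.13
G1 X13.24 Y0.17
G1 X19.37 Y3.45
G1 X22.41 Y9.71
G1 X21.19 Y16.56
; layer 6
G0 Z11.09
G0 X21.19 Y16.56
G1 X16.18 Y21.39
G1 X9.28 Y22.35
G1 X3.15 Y19.07
G1 X0.11 Y12.81
G1 X1.33 Y5.96
G1 X6.34 Y1.13
G1 X13.24 Y0.17
G1 X19.37 Y3.45
G1 X22.41 Y9.71
G1 X21.19 Y16.56
; layer 7
G0 Z12.94
G0 X21.19 Y16.56
G1 X16.18 Y21.39
G1 X9.28 Y22.35
G1 X3.15 Y19.07
G1 X0.11 Y12.81
G1 X1.33 Y5.96
G1 X6.34 Y1.13
G1 X13.24 Y0.17
G1 X19.37 Y3.45
G1 X22.41 Y9.71
G1 X21.19 Y16.56
M2 ; end

The solid is a regular 10-sided prism (a cylinder approximated with 10 flat sides), circumscribed radius ≈ 11.3 mm, height ≈ 12.9 mm. Slicing at Δz = 1.85 mm — 7 equal slices spanning the solid's height, so layer i sits at z = i·h/7 — gives 7 non-empty perimeters. Each is a 10-segment closed polygon; G0 lifts to the layer z and rapids to the start vertex, then G1 traces the edges.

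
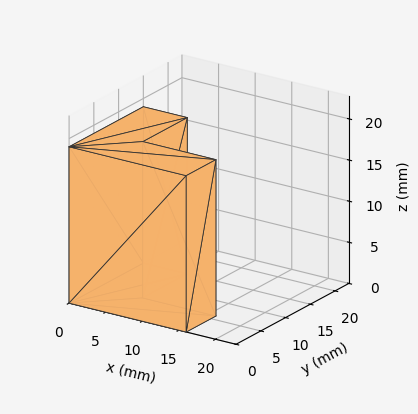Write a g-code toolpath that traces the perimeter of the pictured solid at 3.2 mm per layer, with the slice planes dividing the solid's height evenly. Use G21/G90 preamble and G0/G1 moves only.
Reading the render: the shape is an L-shaped prism: outer 16 × 15 mm, arm thicknesses ≈ 6 mm (horizontal) and 6 mm (vertical), extruded 19 mm in z (dimensions read to the nearest mm from the axis ticks). For the g-code, the solid's height is divided into equal slices at the stated Δz and each level perimeter traced with G1 moves after a G0 lift.

; perimeter-only toolpath
G21 ; units = mm
G90 ; absolute positioning
G28 ; home
; layer 1
G0 Z3.2
G0 X0.0 Y0.0
G1 X16.0 Y0.0
G1 X16.0 Y6.0
G1 X6.0 Y6.0
G1 X6.0 Y15.0
G1 X0.0 Y15.0
G1 X0.0 Y0.0
; layer 2
G0 Z6.3
G0 X0.0 Y0.0
G1 X16.0 Y0.0
G1 X16.0 Y6.0
G1 X6.0 Y6.0
G1 X6.0 Y15.0
G1 X0.0 Y15.0
G1 X0.0 Y0.0
; layer 3
G0 Z9.5
G0 X0.0 Y0.0
G1 X16.0 Y0.0
G1 X16.0 Y6.0
G1 X6.0 Y6.0
G1 X6.0 Y15.0
G1 X0.0 Y15.0
G1 X0.0 Y0.0
; layer 4
G0 Z12.7
G0 X0.0 Y0.0
G1 X16.0 Y0.0
G1 X16.0 Y6.0
G1 X6.0 Y6.0
G1 X6.0 Y15.0
G1 X0.0 Y15.0
G1 X0.0 Y0.0
; layer 5
G0 Z15.8
G0 X0.0 Y0.0
G1 X16.0 Y0.0
G1 X16.0 Y6.0
G1 X6.0 Y6.0
G1 X6.0 Y15.0
G1 X0.0 Y15.0
G1 X0.0 Y0.0
; layer 6
G0 Z19.0
G0 X0.0 Y0.0
G1 X16.0 Y0.0
G1 X16.0 Y6.0
G1 X6.0 Y6.0
G1 X6.0 Y15.0
G1 X0.0 Y15.0
G1 X0.0 Y0.0
M2 ; end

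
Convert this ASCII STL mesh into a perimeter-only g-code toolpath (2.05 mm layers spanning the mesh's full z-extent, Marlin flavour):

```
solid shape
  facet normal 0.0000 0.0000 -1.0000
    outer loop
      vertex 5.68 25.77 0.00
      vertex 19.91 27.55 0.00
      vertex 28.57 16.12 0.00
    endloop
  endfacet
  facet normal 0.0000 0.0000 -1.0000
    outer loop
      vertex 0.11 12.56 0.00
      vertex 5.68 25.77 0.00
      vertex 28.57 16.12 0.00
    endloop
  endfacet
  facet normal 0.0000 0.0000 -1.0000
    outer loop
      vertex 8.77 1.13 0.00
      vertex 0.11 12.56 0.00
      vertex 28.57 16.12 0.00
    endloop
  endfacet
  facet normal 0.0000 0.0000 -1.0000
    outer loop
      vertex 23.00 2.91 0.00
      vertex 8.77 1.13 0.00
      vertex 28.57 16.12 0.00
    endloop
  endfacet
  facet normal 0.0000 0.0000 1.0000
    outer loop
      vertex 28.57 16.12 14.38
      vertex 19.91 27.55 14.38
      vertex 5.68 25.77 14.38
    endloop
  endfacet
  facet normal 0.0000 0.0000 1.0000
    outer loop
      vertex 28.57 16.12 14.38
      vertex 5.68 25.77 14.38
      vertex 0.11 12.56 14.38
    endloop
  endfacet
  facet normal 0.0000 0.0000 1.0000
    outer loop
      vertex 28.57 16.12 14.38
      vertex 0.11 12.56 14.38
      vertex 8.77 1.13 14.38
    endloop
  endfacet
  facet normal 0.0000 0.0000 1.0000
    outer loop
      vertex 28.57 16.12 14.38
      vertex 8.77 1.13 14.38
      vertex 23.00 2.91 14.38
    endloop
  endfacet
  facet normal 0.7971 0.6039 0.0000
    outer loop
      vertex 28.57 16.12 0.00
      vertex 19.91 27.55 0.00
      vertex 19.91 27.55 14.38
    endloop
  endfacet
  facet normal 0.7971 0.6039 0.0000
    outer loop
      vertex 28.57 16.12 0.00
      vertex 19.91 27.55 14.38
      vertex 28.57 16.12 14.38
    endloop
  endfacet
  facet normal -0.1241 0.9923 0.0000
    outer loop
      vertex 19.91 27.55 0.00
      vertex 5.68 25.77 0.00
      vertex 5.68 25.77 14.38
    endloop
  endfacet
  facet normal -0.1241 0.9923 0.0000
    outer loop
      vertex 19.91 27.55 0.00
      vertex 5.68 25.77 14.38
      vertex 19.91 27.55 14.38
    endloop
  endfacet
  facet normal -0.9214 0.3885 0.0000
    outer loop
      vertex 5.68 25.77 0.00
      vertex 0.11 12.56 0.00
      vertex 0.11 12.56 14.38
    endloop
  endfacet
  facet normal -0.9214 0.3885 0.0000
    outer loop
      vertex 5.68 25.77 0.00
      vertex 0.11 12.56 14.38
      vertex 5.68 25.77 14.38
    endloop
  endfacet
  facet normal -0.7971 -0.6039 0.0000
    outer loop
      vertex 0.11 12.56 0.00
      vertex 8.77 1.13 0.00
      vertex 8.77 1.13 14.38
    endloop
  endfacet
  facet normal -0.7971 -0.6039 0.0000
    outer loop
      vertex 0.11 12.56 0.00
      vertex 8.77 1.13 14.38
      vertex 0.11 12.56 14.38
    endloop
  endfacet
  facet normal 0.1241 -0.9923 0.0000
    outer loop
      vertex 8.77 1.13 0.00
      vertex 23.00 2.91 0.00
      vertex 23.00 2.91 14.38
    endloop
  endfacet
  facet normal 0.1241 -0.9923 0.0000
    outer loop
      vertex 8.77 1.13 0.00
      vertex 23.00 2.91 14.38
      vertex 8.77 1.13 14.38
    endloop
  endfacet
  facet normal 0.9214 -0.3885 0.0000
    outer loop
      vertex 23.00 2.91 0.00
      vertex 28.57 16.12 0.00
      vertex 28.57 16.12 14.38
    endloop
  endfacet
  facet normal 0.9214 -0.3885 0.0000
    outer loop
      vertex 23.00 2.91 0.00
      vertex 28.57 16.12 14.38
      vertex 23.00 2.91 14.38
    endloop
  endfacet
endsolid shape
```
; perimeter-only toolpath
G21 ; units = mm
G90 ; absolute positioning
G28 ; home
; layer 1
G0 Z2.05
G0 X28.57 Y16.12
G1 X19.91 Y27.55
G1 X5.68 Y25.77
G1 X0.11 Y12.56
G1 X8.77 Y1.13
G1 X23.00 Y2.91
G1 X28.57 Y16.12
; layer 2
G0 Z4.11
G0 X28.57 Y16.12
G1 X19.91 Y27.55
G1 X5.68 Y25.77
G1 X0.11 Y12.56
G1 X8.77 Y1.13
G1 X23.00 Y2.91
G1 X28.57 Y16.12
; layer 3
G0 Z6.16
G0 X28.57 Y16.12
G1 X19.91 Y27.55
G1 X5.68 Y25.77
G1 X0.11 Y12.56
G1 X8.77 Y1.13
G1 X23.00 Y2.91
G1 X28.57 Y16.12
; layer 4
G0 Z8.22
G0 X28.57 Y16.12
G1 X19.91 Y27.55
G1 X5.68 Y25.77
G1 X0.11 Y12.56
G1 X8.77 Y1.13
G1 X23.00 Y2.91
G1 X28.57 Y16.12
; layer 5
G0 Z10.27
G0 X28.57 Y16.12
G1 X19.91 Y27.55
G1 X5.68 Y25.77
G1 X0.11 Y12.56
G1 X8.77 Y1.13
G1 X23.00 Y2.91
G1 X28.57 Y16.12
; layer 6
G0 Z12.33
G0 X28.57 Y16.12
G1 X19.91 Y27.55
G1 X5.68 Y25.77
G1 X0.11 Y12.56
G1 X8.77 Y1.13
G1 X23.00 Y2.91
G1 X28.57 Y16.12
; layer 7
G0 Z14.38
G0 X28.57 Y16.12
G1 X19.91 Y27.55
G1 X5.68 Y25.77
G1 X0.11 Y12.56
G1 X8.77 Y1.13
G1 X23.00 Y2.91
G1 X28.57 Y16.12
M2 ; end

The solid is a regular 6-sided prism (a cylinder approximated with 6 flat sides), circumscribed radius ≈ 14.3 mm, height ≈ 14.4 mm. Slicing at Δz = 2.05 mm — 7 equal slices spanning the solid's height, so layer i sits at z = i·h/7 — gives 7 non-empty perimeters. Each is a 6-segment closed polygon; G0 lifts to the layer z and rapids to the start vertex, then G1 traces the edges.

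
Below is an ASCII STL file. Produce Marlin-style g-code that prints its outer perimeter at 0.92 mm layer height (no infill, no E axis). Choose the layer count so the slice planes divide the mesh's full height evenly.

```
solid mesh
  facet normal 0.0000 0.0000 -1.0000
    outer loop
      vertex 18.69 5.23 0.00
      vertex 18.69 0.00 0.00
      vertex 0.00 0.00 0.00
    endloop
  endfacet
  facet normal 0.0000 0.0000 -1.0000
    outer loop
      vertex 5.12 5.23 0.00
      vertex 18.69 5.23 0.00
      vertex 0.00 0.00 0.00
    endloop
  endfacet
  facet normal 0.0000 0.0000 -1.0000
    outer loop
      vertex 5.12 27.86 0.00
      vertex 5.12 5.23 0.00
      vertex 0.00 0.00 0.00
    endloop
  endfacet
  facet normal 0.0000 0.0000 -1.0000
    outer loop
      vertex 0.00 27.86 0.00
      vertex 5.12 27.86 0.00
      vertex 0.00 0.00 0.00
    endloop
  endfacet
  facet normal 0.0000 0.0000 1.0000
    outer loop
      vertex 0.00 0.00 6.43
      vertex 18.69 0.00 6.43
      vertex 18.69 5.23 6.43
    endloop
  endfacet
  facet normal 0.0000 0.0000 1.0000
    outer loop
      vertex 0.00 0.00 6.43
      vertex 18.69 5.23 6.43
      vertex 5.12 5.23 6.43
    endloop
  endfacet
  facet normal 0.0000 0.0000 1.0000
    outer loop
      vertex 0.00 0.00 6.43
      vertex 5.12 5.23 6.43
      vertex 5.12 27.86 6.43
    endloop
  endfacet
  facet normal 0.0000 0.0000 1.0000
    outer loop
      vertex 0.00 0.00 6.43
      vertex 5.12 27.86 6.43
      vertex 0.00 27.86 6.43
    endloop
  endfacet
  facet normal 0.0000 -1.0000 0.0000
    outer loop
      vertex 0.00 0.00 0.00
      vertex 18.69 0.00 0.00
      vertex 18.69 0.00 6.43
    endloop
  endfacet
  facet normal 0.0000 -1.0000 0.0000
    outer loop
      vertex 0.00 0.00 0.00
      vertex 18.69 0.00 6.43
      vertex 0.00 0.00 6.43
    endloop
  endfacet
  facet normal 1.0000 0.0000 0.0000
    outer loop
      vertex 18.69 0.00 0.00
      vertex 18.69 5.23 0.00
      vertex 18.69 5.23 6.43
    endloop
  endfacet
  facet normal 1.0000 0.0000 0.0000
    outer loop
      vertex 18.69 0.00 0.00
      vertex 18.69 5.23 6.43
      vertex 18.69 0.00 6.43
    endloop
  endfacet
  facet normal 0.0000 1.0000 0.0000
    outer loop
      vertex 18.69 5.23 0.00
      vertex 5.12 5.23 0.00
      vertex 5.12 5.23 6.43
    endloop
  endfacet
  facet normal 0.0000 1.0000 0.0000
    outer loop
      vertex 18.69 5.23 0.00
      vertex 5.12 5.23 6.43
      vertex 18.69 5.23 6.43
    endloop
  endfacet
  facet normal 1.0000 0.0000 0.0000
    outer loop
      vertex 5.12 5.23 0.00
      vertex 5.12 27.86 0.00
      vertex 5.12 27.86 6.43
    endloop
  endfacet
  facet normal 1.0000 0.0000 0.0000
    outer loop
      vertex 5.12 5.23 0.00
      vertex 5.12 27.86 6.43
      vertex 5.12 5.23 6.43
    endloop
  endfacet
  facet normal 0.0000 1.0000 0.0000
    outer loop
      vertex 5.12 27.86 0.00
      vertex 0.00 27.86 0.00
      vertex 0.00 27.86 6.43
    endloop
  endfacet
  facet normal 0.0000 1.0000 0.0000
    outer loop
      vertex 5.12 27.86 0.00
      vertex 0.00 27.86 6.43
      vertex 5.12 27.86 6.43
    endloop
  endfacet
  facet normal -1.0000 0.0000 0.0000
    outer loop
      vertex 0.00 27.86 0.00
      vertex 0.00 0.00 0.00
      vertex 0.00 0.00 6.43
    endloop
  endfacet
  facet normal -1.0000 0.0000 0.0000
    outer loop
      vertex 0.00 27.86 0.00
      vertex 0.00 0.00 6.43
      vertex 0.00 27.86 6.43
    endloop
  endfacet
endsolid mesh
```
; perimeter-only toolpath
G21 ; units = mm
G90 ; absolute positioning
G28 ; home
; layer 1
G0 Z0.92
G0 X0.00 Y0.00
G1 X18.69 Y0.00
G1 X18.69 Y5.23
G1 X5.12 Y5.23
G1 X5.12 Y27.86
G1 X0.00 Y27.86
G1 X0.00 Y0.00
; layer 2
G0 Z1.84
G0 X0.00 Y0.00
G1 X18.69 Y0.00
G1 X18.69 Y5.23
G1 X5.12 Y5.23
G1 X5.12 Y27.86
G1 X0.00 Y27.86
G1 X0.00 Y0.00
; layer 3
G0 Z2.76
G0 X0.00 Y0.00
G1 X18.69 Y0.00
G1 X18.69 Y5.23
G1 X5.12 Y5.23
G1 X5.12 Y27.86
G1 X0.00 Y27.86
G1 X0.00 Y0.00
; layer 4
G0 Z3.67
G0 X0.00 Y0.00
G1 X18.69 Y0.00
G1 X18.69 Y5.23
G1 X5.12 Y5.23
G1 X5.12 Y27.86
G1 X0.00 Y27.86
G1 X0.00 Y0.00
; layer 5
G0 Z4.59
G0 X0.00 Y0.00
G1 X18.69 Y0.00
G1 X18.69 Y5.23
G1 X5.12 Y5.23
G1 X5.12 Y27.86
G1 X0.00 Y27.86
G1 X0.00 Y0.00
; layer 6
G0 Z5.51
G0 X0.00 Y0.00
G1 X18.69 Y0.00
G1 X18.69 Y5.23
G1 X5.12 Y5.23
G1 X5.12 Y27.86
G1 X0.00 Y27.86
G1 X0.00 Y0.00
; layer 7
G0 Z6.43
G0 X0.00 Y0.00
G1 X18.69 Y0.00
G1 X18.69 Y5.23
G1 X5.12 Y5.23
G1 X5.12 Y27.86
G1 X0.00 Y27.86
G1 X0.00 Y0.00
M2 ; end

The solid is an L-shaped prism: outer 18.7 × 27.9 mm, arm thicknesses ≈ 5.23 mm (horizontal) and 5.12 mm (vertical), extruded 6.43 mm in z. Slicing at Δz = 0.92 mm — 7 equal slices spanning the solid's height, so layer i sits at z = i·h/7 — gives 7 non-empty perimeters. Each is a 6-segment closed polygon; G0 lifts to the layer z and rapids to the start vertex, then G1 traces the edges.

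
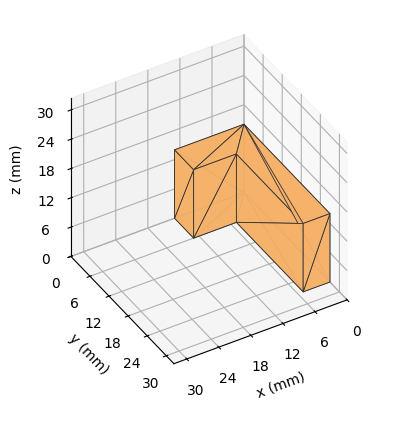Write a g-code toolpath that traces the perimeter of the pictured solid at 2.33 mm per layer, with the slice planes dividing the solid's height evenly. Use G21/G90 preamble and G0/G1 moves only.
Reading the render: the shape is an L-shaped prism: outer 13 × 27 mm, arm thicknesses ≈ 6 mm (horizontal) and 5 mm (vertical), extruded 14 mm in z (dimensions read to the nearest mm from the axis ticks). For the g-code, the solid's height is divided into equal slices at the stated Δz and each level perimeter traced with G1 moves after a G0 lift.

; perimeter-only toolpath
G21 ; units = mm
G90 ; absolute positioning
G28 ; home
; layer 1
G0 Z2.33
G0 X0.00 Y0.00
G1 X13.00 Y0.00
G1 X13.00 Y6.00
G1 X5.00 Y6.00
G1 X5.00 Y27.00
G1 X0.00 Y27.00
G1 X0.00 Y0.00
; layer 2
G0 Z4.67
G0 X0.00 Y0.00
G1 X13.00 Y0.00
G1 X13.00 Y6.00
G1 X5.00 Y6.00
G1 X5.00 Y27.00
G1 X0.00 Y27.00
G1 X0.00 Y0.00
; layer 3
G0 Z7.00
G0 X0.00 Y0.00
G1 X13.00 Y0.00
G1 X13.00 Y6.00
G1 X5.00 Y6.00
G1 X5.00 Y27.00
G1 X0.00 Y27.00
G1 X0.00 Y0.00
; layer 4
G0 Z9.33
G0 X0.00 Y0.00
G1 X13.00 Y0.00
G1 X13.00 Y6.00
G1 X5.00 Y6.00
G1 X5.00 Y27.00
G1 X0.00 Y27.00
G1 X0.00 Y0.00
; layer 5
G0 Z11.67
G0 X0.00 Y0.00
G1 X13.00 Y0.00
G1 X13.00 Y6.00
G1 X5.00 Y6.00
G1 X5.00 Y27.00
G1 X0.00 Y27.00
G1 X0.00 Y0.00
; layer 6
G0 Z14.00
G0 X0.00 Y0.00
G1 X13.00 Y0.00
G1 X13.00 Y6.00
G1 X5.00 Y6.00
G1 X5.00 Y27.00
G1 X0.00 Y27.00
G1 X0.00 Y0.00
M2 ; end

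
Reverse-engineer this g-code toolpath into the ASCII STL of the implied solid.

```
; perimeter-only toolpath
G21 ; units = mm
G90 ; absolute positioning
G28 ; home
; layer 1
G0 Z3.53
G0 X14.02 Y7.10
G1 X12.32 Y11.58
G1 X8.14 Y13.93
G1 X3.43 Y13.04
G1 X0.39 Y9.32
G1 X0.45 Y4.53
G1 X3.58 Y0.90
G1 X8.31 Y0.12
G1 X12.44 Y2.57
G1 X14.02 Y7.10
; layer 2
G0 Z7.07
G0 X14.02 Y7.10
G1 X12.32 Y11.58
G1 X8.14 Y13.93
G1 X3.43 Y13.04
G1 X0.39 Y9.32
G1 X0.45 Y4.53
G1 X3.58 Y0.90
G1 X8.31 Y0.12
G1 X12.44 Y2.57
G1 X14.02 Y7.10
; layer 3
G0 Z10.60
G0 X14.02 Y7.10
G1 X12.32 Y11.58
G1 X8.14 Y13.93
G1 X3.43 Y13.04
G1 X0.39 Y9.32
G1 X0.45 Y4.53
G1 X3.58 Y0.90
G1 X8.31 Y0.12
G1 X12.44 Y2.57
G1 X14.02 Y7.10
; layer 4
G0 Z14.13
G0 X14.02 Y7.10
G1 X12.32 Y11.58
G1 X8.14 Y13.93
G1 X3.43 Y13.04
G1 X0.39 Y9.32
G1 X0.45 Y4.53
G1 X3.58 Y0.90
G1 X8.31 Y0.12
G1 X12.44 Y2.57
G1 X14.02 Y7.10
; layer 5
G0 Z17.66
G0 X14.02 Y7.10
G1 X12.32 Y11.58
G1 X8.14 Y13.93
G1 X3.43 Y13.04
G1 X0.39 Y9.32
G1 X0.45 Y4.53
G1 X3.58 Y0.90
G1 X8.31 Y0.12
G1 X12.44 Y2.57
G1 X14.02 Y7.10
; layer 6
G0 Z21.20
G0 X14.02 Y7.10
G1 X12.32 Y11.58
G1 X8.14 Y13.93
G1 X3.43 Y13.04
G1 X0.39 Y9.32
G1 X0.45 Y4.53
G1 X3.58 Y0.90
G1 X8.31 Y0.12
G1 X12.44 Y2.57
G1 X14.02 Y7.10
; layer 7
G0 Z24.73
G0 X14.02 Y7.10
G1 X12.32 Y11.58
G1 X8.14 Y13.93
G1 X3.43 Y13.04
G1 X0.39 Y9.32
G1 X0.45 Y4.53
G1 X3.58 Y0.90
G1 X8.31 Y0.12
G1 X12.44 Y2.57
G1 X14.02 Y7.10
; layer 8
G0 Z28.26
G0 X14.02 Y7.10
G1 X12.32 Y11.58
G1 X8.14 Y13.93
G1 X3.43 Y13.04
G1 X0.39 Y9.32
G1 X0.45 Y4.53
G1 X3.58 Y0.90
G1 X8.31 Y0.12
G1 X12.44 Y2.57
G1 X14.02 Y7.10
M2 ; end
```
solid part
  facet normal 0.0000 0.0000 -1.0000
    outer loop
      vertex 8.14 13.93 0.00
      vertex 12.32 11.58 0.00
      vertex 14.02 7.10 0.00
    endloop
  endfacet
  facet normal 0.0000 0.0000 -1.0000
    outer loop
      vertex 3.43 13.04 0.00
      vertex 8.14 13.93 0.00
      vertex 14.02 7.10 0.00
    endloop
  endfacet
  facet normal 0.0000 0.0000 -1.0000
    outer loop
      vertex 0.39 9.32 0.00
      vertex 3.43 13.04 0.00
      vertex 14.02 7.10 0.00
    endloop
  endfacet
  facet normal 0.0000 0.0000 -1.0000
    outer loop
      vertex 0.45 4.53 0.00
      vertex 0.39 9.32 0.00
      vertex 14.02 7.10 0.00
    endloop
  endfacet
  facet normal 0.0000 0.0000 -1.0000
    outer loop
      vertex 3.58 0.90 0.00
      vertex 0.45 4.53 0.00
      vertex 14.02 7.10 0.00
    endloop
  endfacet
  facet normal 0.0000 0.0000 -1.0000
    outer loop
      vertex 8.31 0.12 0.00
      vertex 3.58 0.90 0.00
      vertex 14.02 7.10 0.00
    endloop
  endfacet
  facet normal 0.0000 0.0000 -1.0000
    outer loop
      vertex 12.44 2.57 0.00
      vertex 8.31 0.12 0.00
      vertex 14.02 7.10 0.00
    endloop
  endfacet
  facet normal 0.0000 0.0000 1.0000
    outer loop
      vertex 14.02 7.10 28.26
      vertex 12.32 11.58 28.26
      vertex 8.14 13.93 28.26
    endloop
  endfacet
  facet normal 0.0000 0.0000 1.0000
    outer loop
      vertex 14.02 7.10 28.26
      vertex 8.14 13.93 28.26
      vertex 3.43 13.04 28.26
    endloop
  endfacet
  facet normal 0.0000 0.0000 1.0000
    outer loop
      vertex 14.02 7.10 28.26
      vertex 3.43 13.04 28.26
      vertex 0.39 9.32 28.26
    endloop
  endfacet
  facet normal 0.0000 0.0000 1.0000
    outer loop
      vertex 14.02 7.10 28.26
      vertex 0.39 9.32 28.26
      vertex 0.45 4.53 28.26
    endloop
  endfacet
  facet normal 0.0000 0.0000 1.0000
    outer loop
      vertex 14.02 7.10 28.26
      vertex 0.45 4.53 28.26
      vertex 3.58 0.90 28.26
    endloop
  endfacet
  facet normal 0.0000 0.0000 1.0000
    outer loop
      vertex 14.02 7.10 28.26
      vertex 3.58 0.90 28.26
      vertex 8.31 0.12 28.26
    endloop
  endfacet
  facet normal 0.0000 0.0000 1.0000
    outer loop
      vertex 14.02 7.10 28.26
      vertex 8.31 0.12 28.26
      vertex 12.44 2.57 28.26
    endloop
  endfacet
  facet normal 0.9349 0.3548 0.0000
    outer loop
      vertex 14.02 7.10 0.00
      vertex 12.32 11.58 0.00
      vertex 12.32 11.58 28.26
    endloop
  endfacet
  facet normal 0.9349 0.3548 0.0000
    outer loop
      vertex 14.02 7.10 0.00
      vertex 12.32 11.58 28.26
      vertex 14.02 7.10 28.26
    endloop
  endfacet
  facet normal 0.4901 0.8717 0.0000
    outer loop
      vertex 12.32 11.58 0.00
      vertex 8.14 13.93 0.00
      vertex 8.14 13.93 28.26
    endloop
  endfacet
  facet normal 0.4901 0.8717 0.0000
    outer loop
      vertex 12.32 11.58 0.00
      vertex 8.14 13.93 28.26
      vertex 12.32 11.58 28.26
    endloop
  endfacet
  facet normal -0.1857 0.9826 0.0000
    outer loop
      vertex 8.14 13.93 0.00
      vertex 3.43 13.04 0.00
      vertex 3.43 13.04 28.26
    endloop
  endfacet
  facet normal -0.1857 0.9826 0.0000
    outer loop
      vertex 8.14 13.93 0.00
      vertex 3.43 13.04 28.26
      vertex 8.14 13.93 28.26
    endloop
  endfacet
  facet normal -0.7743 0.6328 0.0000
    outer loop
      vertex 3.43 13.04 0.00
      vertex 0.39 9.32 0.00
      vertex 0.39 9.32 28.26
    endloop
  endfacet
  facet normal -0.7743 0.6328 0.0000
    outer loop
      vertex 3.43 13.04 0.00
      vertex 0.39 9.32 28.26
      vertex 3.43 13.04 28.26
    endloop
  endfacet
  facet normal -0.9999 -0.0125 0.0000
    outer loop
      vertex 0.39 9.32 0.00
      vertex 0.45 4.53 0.00
      vertex 0.45 4.53 28.26
    endloop
  endfacet
  facet normal -0.9999 -0.0125 0.0000
    outer loop
      vertex 0.39 9.32 0.00
      vertex 0.45 4.53 28.26
      vertex 0.39 9.32 28.26
    endloop
  endfacet
  facet normal -0.7573 -0.6530 0.0000
    outer loop
      vertex 0.45 4.53 0.00
      vertex 3.58 0.90 0.00
      vertex 3.58 0.90 28.26
    endloop
  endfacet
  facet normal -0.7573 -0.6530 0.0000
    outer loop
      vertex 0.45 4.53 0.00
      vertex 3.58 0.90 28.26
      vertex 0.45 4.53 28.26
    endloop
  endfacet
  facet normal -0.1627 -0.9867 0.0000
    outer loop
      vertex 3.58 0.90 0.00
      vertex 8.31 0.12 0.00
      vertex 8.31 0.12 28.26
    endloop
  endfacet
  facet normal -0.1627 -0.9867 0.0000
    outer loop
      vertex 3.58 0.90 0.00
      vertex 8.31 0.12 28.26
      vertex 3.58 0.90 28.26
    endloop
  endfacet
  facet normal 0.5102 -0.8601 0.0000
    outer loop
      vertex 8.31 0.12 0.00
      vertex 12.44 2.57 0.00
      vertex 12.44 2.57 28.26
    endloop
  endfacet
  facet normal 0.5102 -0.8601 0.0000
    outer loop
      vertex 8.31 0.12 0.00
      vertex 12.44 2.57 28.26
      vertex 8.31 0.12 28.26
    endloop
  endfacet
  facet normal 0.9442 -0.3293 0.0000
    outer loop
      vertex 12.44 2.57 0.00
      vertex 14.02 7.10 0.00
      vertex 14.02 7.10 28.26
    endloop
  endfacet
  facet normal 0.9442 -0.3293 0.0000
    outer loop
      vertex 12.44 2.57 0.00
      vertex 14.02 7.10 28.26
      vertex 12.44 2.57 28.26
    endloop
  endfacet
endsolid part

The G0 Z moves step by Δz≈3.53 mm. Every layer's G1 loop is the same polygon, so the solid is a straight extrusion of it from z=0 to z≈28.3. Closing with flat bottom and top caps and triangulating gives 32 facets — a regular 9-sided prism (a cylinder approximated with 9 flat sides), circumscribed radius ≈ 7.01 mm, height ≈ 28.3 mm.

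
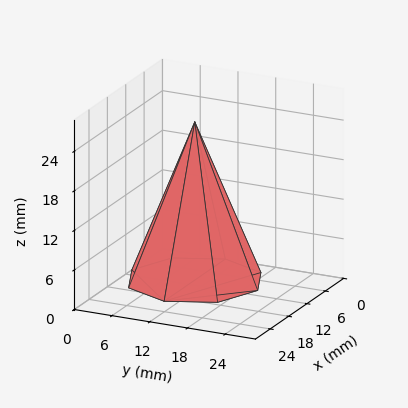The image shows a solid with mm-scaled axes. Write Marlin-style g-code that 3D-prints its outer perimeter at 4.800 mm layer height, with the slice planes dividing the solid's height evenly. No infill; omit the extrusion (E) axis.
Reading the render: the shape is a regular 8-sided pyramid, base circumscribed radius ≈ 10 mm, apex at z ≈ 24 mm (dimensions read to the nearest mm from the axis ticks). For the g-code, the solid's height is divided into equal slices at the stated Δz and each level perimeter traced with G1 moves after a G0 lift.

; perimeter-only toolpath
G21 ; units = mm
G90 ; absolute positioning
G28 ; home
; layer 1
G0 Z4.800
G0 X18.000 Y10.000
G1 X15.657 Y15.657
G1 X10.000 Y18.000
G1 X4.343 Y15.657
G1 X2.000 Y10.000
G1 X4.343 Y4.343
G1 X10.000 Y2.000
G1 X15.657 Y4.343
G1 X18.000 Y10.000
; layer 2
G0 Z9.600
G0 X16.000 Y10.000
G1 X14.243 Y14.243
G1 X10.000 Y16.000
G1 X5.757 Y14.243
G1 X4.000 Y10.000
G1 X5.757 Y5.757
G1 X10.000 Y4.000
G1 X14.243 Y5.757
G1 X16.000 Y10.000
; layer 3
G0 Z14.400
G0 X14.000 Y10.000
G1 X12.828 Y12.828
G1 X10.000 Y14.000
G1 X7.172 Y12.828
G1 X6.000 Y10.000
G1 X7.172 Y7.172
G1 X10.000 Y6.000
G1 X12.828 Y7.172
G1 X14.000 Y10.000
; layer 4
G0 Z19.200
G0 X12.000 Y10.000
G1 X11.414 Y11.414
G1 X10.000 Y12.000
G1 X8.586 Y11.414
G1 X8.000 Y10.000
G1 X8.586 Y8.586
G1 X10.000 Y8.000
G1 X11.414 Y8.586
G1 X12.000 Y10.000
M2 ; end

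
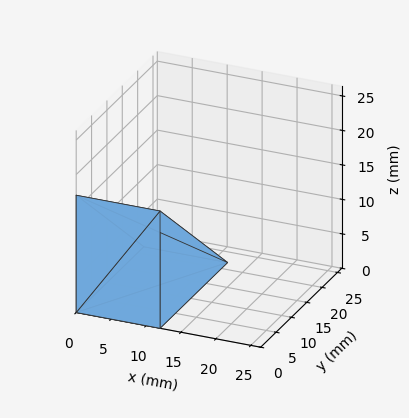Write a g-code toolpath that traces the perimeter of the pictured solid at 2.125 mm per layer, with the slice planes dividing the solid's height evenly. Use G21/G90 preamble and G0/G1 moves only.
Reading the render: the shape is a wedge (ramp): 12 × 22 mm base, rising to 17 mm along the y=0 edge and sloping linearly to z=0 at y=22 (dimensions read to the nearest mm from the axis ticks). For the g-code, the solid's height is divided into equal slices at the stated Δz and each level perimeter traced with G1 moves after a G0 lift.

; perimeter-only toolpath
G21 ; units = mm
G90 ; absolute positioning
G28 ; home
; layer 1
G0 Z2.125
G0 X0.000 Y0.000
G1 X12.000 Y0.000
G1 X12.000 Y19.250
G1 X0.000 Y19.250
G1 X0.000 Y0.000
; layer 2
G0 Z4.250
G0 X0.000 Y0.000
G1 X12.000 Y0.000
G1 X12.000 Y16.500
G1 X0.000 Y16.500
G1 X0.000 Y0.000
; layer 3
G0 Z6.375
G0 X0.000 Y0.000
G1 X12.000 Y0.000
G1 X12.000 Y13.750
G1 X0.000 Y13.750
G1 X0.000 Y0.000
; layer 4
G0 Z8.500
G0 X0.000 Y0.000
G1 X12.000 Y0.000
G1 X12.000 Y11.000
G1 X0.000 Y11.000
G1 X0.000 Y0.000
; layer 5
G0 Z10.625
G0 X0.000 Y0.000
G1 X12.000 Y0.000
G1 X12.000 Y8.250
G1 X0.000 Y8.250
G1 X0.000 Y0.000
; layer 6
G0 Z12.750
G0 X0.000 Y0.000
G1 X12.000 Y0.000
G1 X12.000 Y5.500
G1 X0.000 Y5.500
G1 X0.000 Y0.000
; layer 7
G0 Z14.875
G0 X0.000 Y0.000
G1 X12.000 Y0.000
G1 X12.000 Y2.750
G1 X0.000 Y2.750
G1 X0.000 Y0.000
M2 ; end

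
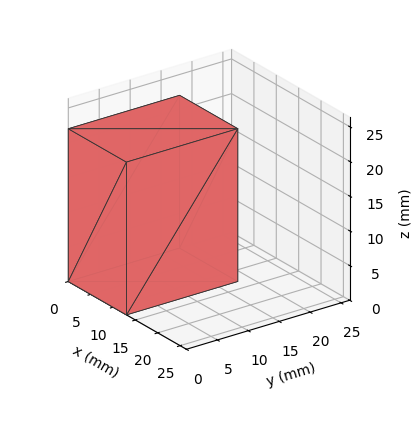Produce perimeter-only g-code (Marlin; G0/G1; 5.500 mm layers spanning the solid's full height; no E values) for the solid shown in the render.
Reading the render: the shape is a rectangular box, roughly 13 × 18 mm footprint and 22 mm tall (dimensions read to the nearest mm from the axis ticks). For the g-code, the solid's height is divided into equal slices at the stated Δz and each level perimeter traced with G1 moves after a G0 lift.

; perimeter-only toolpath
G21 ; units = mm
G90 ; absolute positioning
G28 ; home
; layer 1
G0 Z5.500
G0 X0.000 Y0.000
G1 X13.000 Y0.000
G1 X13.000 Y18.000
G1 X0.000 Y18.000
G1 X0.000 Y0.000
; layer 2
G0 Z11.000
G0 X0.000 Y0.000
G1 X13.000 Y0.000
G1 X13.000 Y18.000
G1 X0.000 Y18.000
G1 X0.000 Y0.000
; layer 3
G0 Z16.500
G0 X0.000 Y0.000
G1 X13.000 Y0.000
G1 X13.000 Y18.000
G1 X0.000 Y18.000
G1 X0.000 Y0.000
; layer 4
G0 Z22.000
G0 X0.000 Y0.000
G1 X13.000 Y0.000
G1 X13.000 Y18.000
G1 X0.000 Y18.000
G1 X0.000 Y0.000
M2 ; end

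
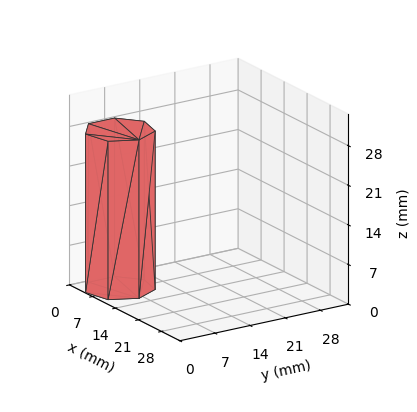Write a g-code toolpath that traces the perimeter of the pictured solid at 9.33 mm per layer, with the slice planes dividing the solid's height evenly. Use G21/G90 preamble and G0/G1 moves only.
Reading the render: the shape is a regular 7-sided prism (a cylinder approximated with 7 flat sides), circumscribed radius ≈ 6 mm, height ≈ 28 mm (dimensions read to the nearest mm from the axis ticks). For the g-code, the solid's height is divided into equal slices at the stated Δz and each level perimeter traced with G1 moves after a G0 lift.

; perimeter-only toolpath
G21 ; units = mm
G90 ; absolute positioning
G28 ; home
; layer 1
G0 Z9.33
G0 X12.00 Y6.00
G1 X9.74 Y10.69
G1 X4.66 Y11.85
G1 X0.59 Y8.60
G1 X0.59 Y3.40
G1 X4.66 Y0.15
G1 X9.74 Y1.31
G1 X12.00 Y6.00
; layer 2
G0 Z18.67
G0 X12.00 Y6.00
G1 X9.74 Y10.69
G1 X4.66 Y11.85
G1 X0.59 Y8.60
G1 X0.59 Y3.40
G1 X4.66 Y0.15
G1 X9.74 Y1.31
G1 X12.00 Y6.00
; layer 3
G0 Z28.00
G0 X12.00 Y6.00
G1 X9.74 Y10.69
G1 X4.66 Y11.85
G1 X0.59 Y8.60
G1 X0.59 Y3.40
G1 X4.66 Y0.15
G1 X9.74 Y1.31
G1 X12.00 Y6.00
M2 ; end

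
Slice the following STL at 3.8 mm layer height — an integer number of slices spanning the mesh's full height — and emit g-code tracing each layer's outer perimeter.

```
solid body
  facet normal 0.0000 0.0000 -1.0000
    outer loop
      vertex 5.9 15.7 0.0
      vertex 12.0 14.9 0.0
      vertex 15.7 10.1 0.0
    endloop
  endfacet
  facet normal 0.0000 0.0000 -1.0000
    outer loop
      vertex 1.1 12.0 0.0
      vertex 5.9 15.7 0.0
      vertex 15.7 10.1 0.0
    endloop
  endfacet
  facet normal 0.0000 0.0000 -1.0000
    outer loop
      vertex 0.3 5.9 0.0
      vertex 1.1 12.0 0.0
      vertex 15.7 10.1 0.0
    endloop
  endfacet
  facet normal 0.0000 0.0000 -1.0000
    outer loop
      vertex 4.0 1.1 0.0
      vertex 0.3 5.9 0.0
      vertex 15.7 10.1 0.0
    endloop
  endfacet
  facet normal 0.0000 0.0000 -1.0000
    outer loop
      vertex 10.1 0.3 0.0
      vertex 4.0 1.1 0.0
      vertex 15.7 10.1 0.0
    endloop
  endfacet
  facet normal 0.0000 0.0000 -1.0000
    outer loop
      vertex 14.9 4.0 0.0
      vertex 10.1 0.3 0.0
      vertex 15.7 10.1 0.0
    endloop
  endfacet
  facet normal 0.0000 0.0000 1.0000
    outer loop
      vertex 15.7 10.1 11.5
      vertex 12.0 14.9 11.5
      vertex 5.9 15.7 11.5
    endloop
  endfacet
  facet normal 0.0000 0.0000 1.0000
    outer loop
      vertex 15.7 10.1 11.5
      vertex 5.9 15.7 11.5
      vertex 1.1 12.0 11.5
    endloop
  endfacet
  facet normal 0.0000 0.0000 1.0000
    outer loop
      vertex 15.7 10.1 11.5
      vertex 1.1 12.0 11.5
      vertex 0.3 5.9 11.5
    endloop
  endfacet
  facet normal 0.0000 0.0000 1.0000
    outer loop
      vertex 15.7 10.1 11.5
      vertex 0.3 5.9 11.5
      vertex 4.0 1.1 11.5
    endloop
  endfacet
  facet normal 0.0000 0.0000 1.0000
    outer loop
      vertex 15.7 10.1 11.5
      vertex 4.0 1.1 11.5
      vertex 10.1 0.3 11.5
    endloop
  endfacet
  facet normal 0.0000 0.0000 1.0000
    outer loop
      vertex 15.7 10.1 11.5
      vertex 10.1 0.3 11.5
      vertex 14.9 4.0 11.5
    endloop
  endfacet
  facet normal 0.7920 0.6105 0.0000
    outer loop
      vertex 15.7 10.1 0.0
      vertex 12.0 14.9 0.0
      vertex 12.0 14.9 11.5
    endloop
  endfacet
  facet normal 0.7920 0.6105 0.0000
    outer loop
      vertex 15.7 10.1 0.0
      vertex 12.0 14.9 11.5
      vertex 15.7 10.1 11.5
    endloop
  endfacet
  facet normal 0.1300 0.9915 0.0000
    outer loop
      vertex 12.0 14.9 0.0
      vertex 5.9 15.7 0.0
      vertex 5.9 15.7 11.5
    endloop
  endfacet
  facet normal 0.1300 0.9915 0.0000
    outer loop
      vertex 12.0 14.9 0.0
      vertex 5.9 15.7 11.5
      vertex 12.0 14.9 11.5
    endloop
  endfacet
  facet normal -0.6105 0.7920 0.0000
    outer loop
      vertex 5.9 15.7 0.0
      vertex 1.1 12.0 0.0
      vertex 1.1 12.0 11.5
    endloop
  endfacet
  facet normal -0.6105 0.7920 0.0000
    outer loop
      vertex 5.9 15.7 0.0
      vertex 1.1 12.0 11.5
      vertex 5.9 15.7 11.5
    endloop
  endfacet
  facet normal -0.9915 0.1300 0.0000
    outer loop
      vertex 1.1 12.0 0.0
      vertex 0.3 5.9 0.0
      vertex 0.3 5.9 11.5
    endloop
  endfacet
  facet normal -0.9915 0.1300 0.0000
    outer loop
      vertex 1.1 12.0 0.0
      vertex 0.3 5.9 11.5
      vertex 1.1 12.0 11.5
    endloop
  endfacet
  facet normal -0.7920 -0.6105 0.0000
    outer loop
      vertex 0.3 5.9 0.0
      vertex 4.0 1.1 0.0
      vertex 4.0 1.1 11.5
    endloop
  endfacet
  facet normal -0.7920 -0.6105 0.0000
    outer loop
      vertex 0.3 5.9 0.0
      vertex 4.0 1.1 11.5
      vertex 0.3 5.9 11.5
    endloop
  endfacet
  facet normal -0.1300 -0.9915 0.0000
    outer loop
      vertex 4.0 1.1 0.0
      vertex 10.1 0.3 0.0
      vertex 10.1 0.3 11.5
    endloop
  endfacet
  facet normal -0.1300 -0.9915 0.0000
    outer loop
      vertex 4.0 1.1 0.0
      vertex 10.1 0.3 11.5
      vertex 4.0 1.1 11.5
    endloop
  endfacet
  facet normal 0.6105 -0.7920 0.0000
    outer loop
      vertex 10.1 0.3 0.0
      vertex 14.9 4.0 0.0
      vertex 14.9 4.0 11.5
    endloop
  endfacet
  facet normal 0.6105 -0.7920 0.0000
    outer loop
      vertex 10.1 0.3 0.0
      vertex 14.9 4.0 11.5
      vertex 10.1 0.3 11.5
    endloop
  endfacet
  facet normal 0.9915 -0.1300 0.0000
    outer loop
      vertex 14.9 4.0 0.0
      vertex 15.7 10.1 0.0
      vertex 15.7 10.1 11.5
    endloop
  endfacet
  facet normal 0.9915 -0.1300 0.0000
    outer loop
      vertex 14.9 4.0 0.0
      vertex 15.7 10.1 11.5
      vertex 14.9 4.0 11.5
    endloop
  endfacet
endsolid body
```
; perimeter-only toolpath
G21 ; units = mm
G90 ; absolute positioning
G28 ; home
; layer 1
G0 Z3.8
G0 X15.7 Y10.1
G1 X12.0 Y14.9
G1 X5.9 Y15.7
G1 X1.1 Y12.0
G1 X0.3 Y5.9
G1 X4.0 Y1.1
G1 X10.1 Y0.3
G1 X14.9 Y4.0
G1 X15.7 Y10.1
; layer 2
G0 Z7.7
G0 X15.7 Y10.1
G1 X12.0 Y14.9
G1 X5.9 Y15.7
G1 X1.1 Y12.0
G1 X0.3 Y5.9
G1 X4.0 Y1.1
G1 X10.1 Y0.3
G1 X14.9 Y4.0
G1 X15.7 Y10.1
; layer 3
G0 Z11.5
G0 X15.7 Y10.1
G1 X12.0 Y14.9
G1 X5.9 Y15.7
G1 X1.1 Y12.0
G1 X0.3 Y5.9
G1 X4.0 Y1.1
G1 X10.1 Y0.3
G1 X14.9 Y4.0
G1 X15.7 Y10.1
M2 ; end

The solid is a regular 8-sided prism (a cylinder approximated with 8 flat sides), circumscribed radius ≈ 8 mm, height ≈ 11.5 mm. Slicing at Δz = 3.8 mm — 3 equal slices spanning the solid's height, so layer i sits at z = i·h/3 — gives 3 non-empty perimeters. Each is a 8-segment closed polygon; G0 lifts to the layer z and rapids to the start vertex, then G1 traces the edges.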